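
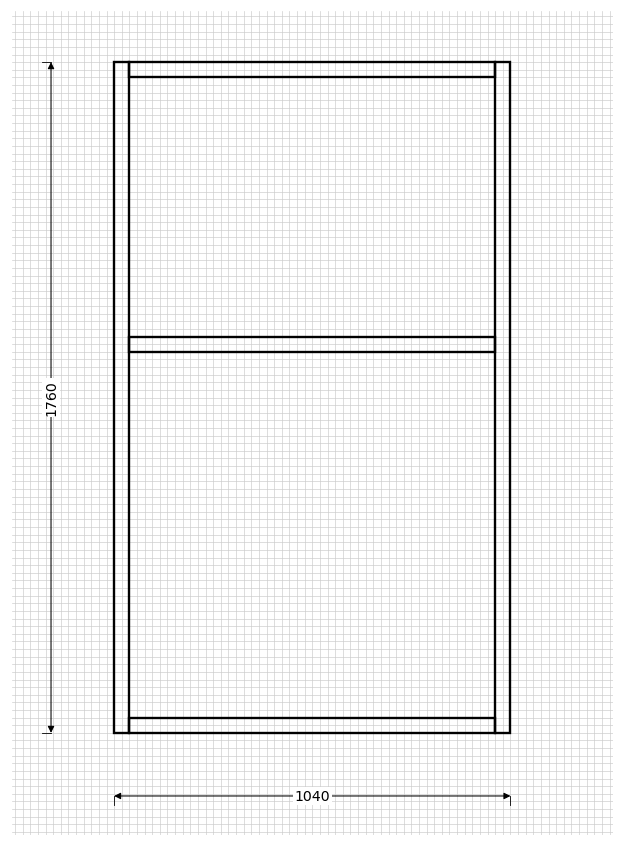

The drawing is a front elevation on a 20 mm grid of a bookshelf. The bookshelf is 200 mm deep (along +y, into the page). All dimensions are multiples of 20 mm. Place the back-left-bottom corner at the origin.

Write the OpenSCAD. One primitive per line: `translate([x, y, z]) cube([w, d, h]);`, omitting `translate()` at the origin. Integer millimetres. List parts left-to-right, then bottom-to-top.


cube([40, 200, 1760]);
translate([40, 0, 0]) cube([960, 200, 40]);
translate([40, 0, 1000]) cube([960, 200, 40]);
translate([40, 0, 1720]) cube([960, 200, 40]);
translate([1000, 0, 0]) cube([40, 200, 1760]);


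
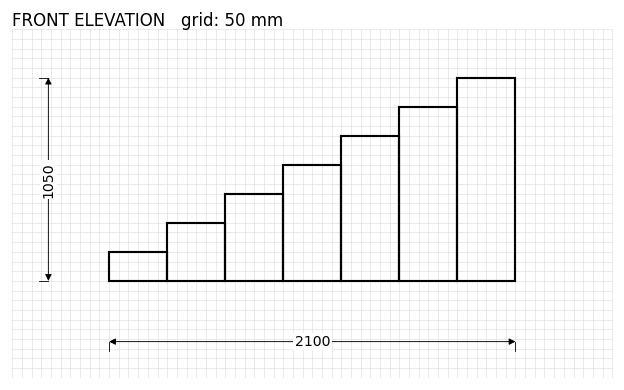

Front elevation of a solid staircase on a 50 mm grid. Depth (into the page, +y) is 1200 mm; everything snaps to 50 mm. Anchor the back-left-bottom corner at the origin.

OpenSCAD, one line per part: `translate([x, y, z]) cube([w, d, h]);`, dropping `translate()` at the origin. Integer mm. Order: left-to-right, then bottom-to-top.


cube([300, 1200, 150]);
translate([300, 0, 0]) cube([300, 1200, 300]);
translate([600, 0, 0]) cube([300, 1200, 450]);
translate([900, 0, 0]) cube([300, 1200, 600]);
translate([1200, 0, 0]) cube([300, 1200, 750]);
translate([1500, 0, 0]) cube([300, 1200, 900]);
translate([1800, 0, 0]) cube([300, 1200, 1050]);


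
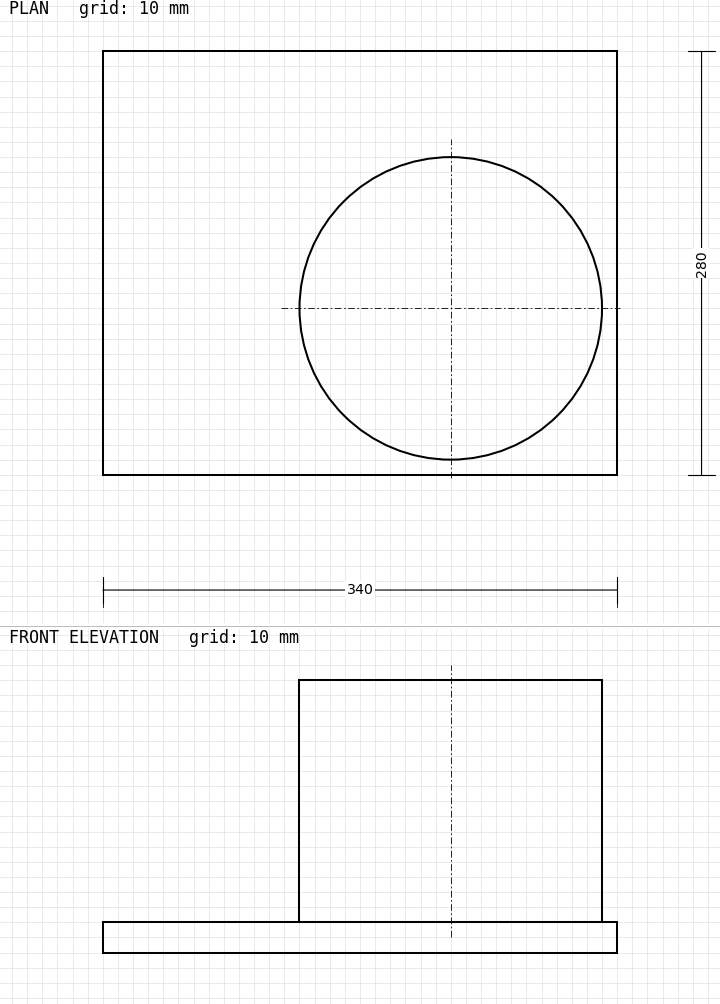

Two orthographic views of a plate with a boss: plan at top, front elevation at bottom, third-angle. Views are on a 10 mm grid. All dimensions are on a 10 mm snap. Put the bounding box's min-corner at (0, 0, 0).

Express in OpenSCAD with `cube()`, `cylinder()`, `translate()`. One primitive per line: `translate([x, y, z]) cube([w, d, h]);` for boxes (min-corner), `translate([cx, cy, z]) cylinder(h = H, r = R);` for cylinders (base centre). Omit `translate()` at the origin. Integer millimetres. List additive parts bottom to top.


cube([340, 280, 20]);
translate([230, 110, 20]) cylinder(h = 160, r = 100);


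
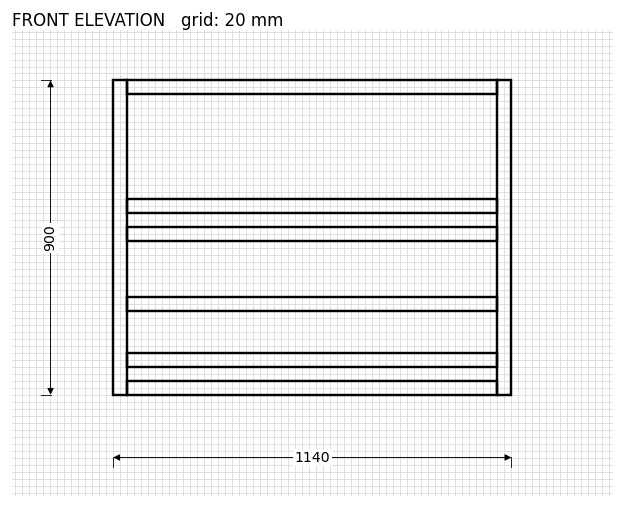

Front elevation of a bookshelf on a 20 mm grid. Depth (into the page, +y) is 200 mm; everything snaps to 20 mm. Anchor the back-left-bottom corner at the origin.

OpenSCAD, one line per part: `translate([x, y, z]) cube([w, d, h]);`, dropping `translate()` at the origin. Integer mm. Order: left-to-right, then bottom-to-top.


cube([40, 200, 900]);
translate([40, 0, 0]) cube([1060, 200, 40]);
translate([40, 0, 80]) cube([1060, 200, 40]);
translate([40, 0, 240]) cube([1060, 200, 40]);
translate([40, 0, 440]) cube([1060, 200, 40]);
translate([40, 0, 520]) cube([1060, 200, 40]);
translate([40, 0, 860]) cube([1060, 200, 40]);
translate([1100, 0, 0]) cube([40, 200, 900]);


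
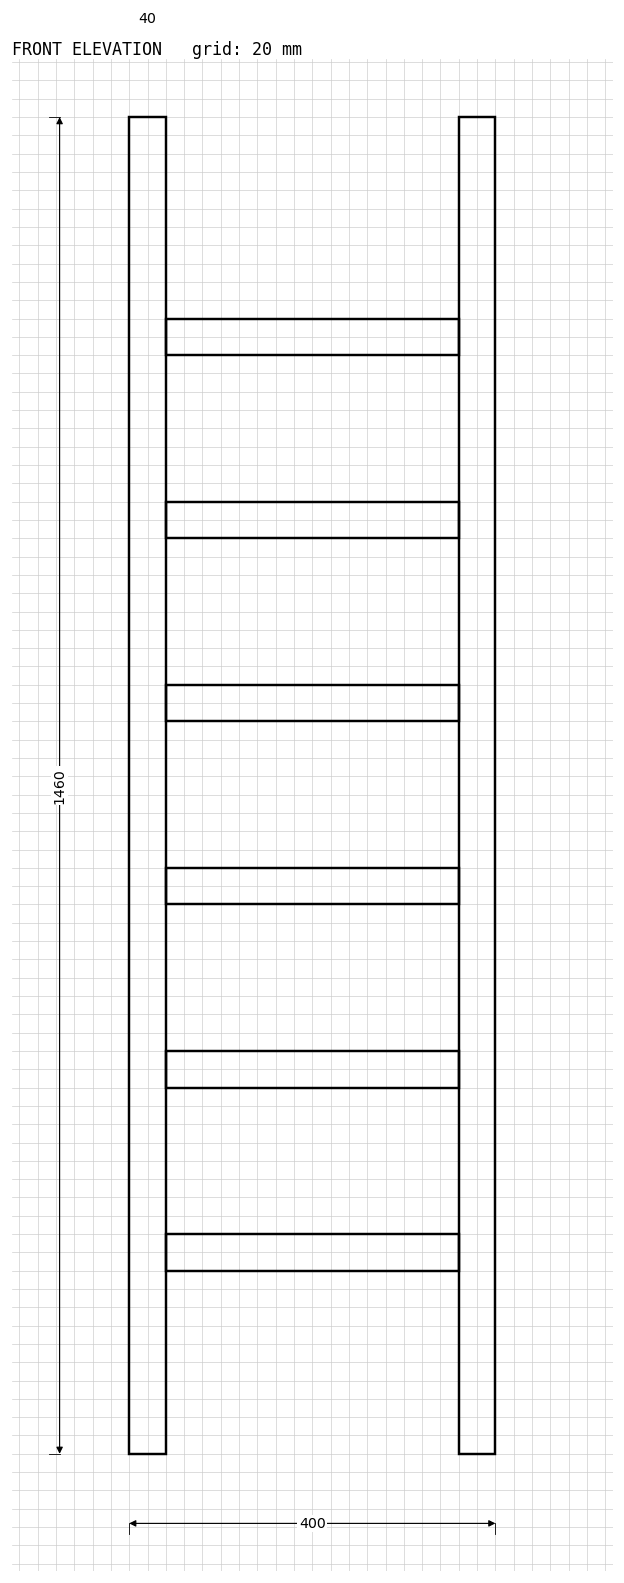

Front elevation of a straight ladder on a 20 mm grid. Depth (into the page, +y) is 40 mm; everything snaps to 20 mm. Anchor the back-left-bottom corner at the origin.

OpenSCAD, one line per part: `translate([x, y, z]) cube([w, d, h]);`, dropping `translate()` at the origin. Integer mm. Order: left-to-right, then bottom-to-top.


cube([40, 40, 1460]);
translate([40, 0, 200]) cube([320, 40, 40]);
translate([40, 0, 400]) cube([320, 40, 40]);
translate([40, 0, 600]) cube([320, 40, 40]);
translate([40, 0, 800]) cube([320, 40, 40]);
translate([40, 0, 1000]) cube([320, 40, 40]);
translate([40, 0, 1200]) cube([320, 40, 40]);
translate([360, 0, 0]) cube([40, 40, 1460]);


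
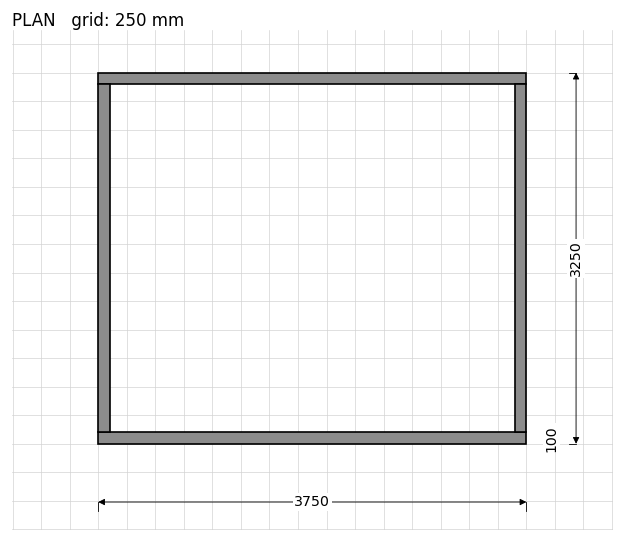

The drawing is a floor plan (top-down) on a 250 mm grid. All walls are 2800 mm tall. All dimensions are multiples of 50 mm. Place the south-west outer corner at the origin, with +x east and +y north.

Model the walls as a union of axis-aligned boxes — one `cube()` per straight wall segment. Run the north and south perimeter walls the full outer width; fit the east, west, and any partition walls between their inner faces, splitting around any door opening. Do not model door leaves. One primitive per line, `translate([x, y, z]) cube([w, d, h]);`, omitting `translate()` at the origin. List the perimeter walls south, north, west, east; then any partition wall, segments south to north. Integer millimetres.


cube([3750, 100, 2800]);
translate([0, 3150, 0]) cube([3750, 100, 2800]);
translate([0, 100, 0]) cube([100, 3050, 2800]);
translate([3650, 100, 0]) cube([100, 3050, 2800]);


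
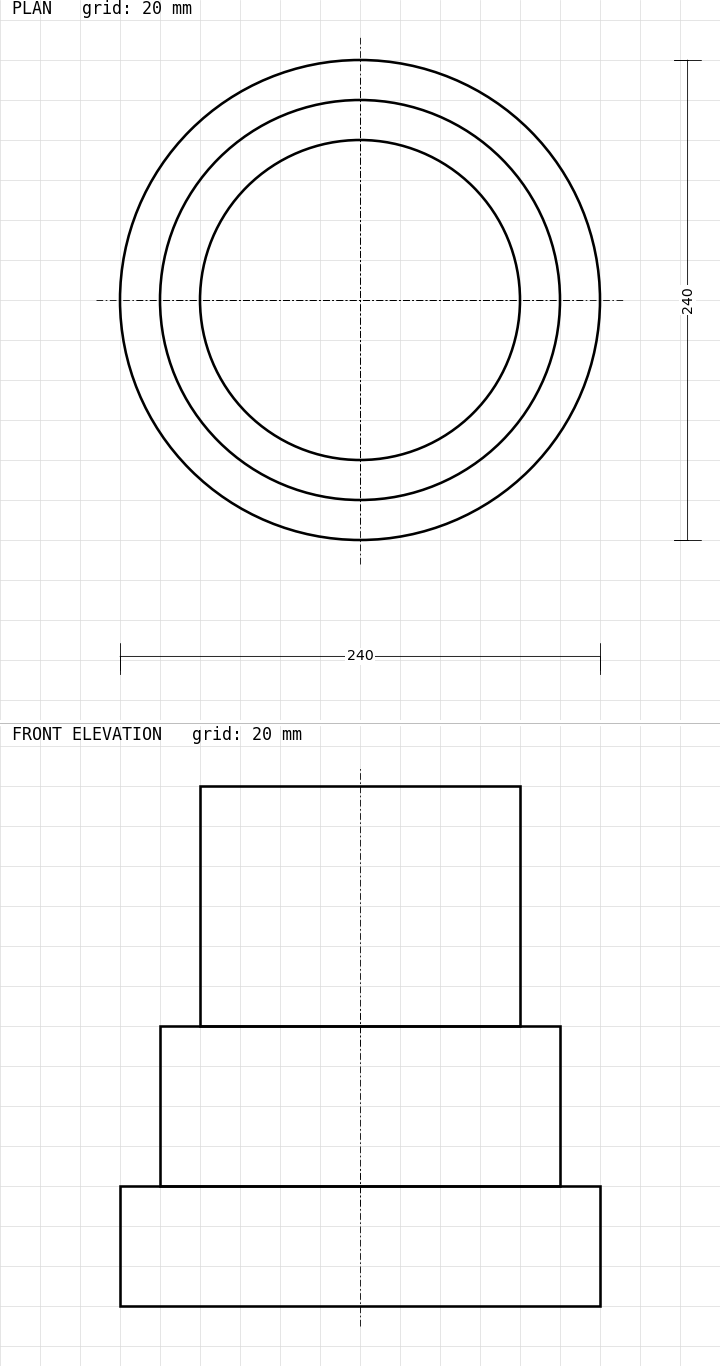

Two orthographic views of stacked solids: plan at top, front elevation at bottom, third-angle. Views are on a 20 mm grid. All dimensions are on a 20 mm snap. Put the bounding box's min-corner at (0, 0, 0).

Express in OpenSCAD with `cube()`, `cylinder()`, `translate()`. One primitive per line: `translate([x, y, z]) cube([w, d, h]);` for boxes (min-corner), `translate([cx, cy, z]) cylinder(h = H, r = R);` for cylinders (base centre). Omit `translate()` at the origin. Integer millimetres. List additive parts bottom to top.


translate([120, 120, 0]) cylinder(h = 60, r = 120);
translate([120, 120, 60]) cylinder(h = 80, r = 100);
translate([120, 120, 140]) cylinder(h = 120, r = 80);


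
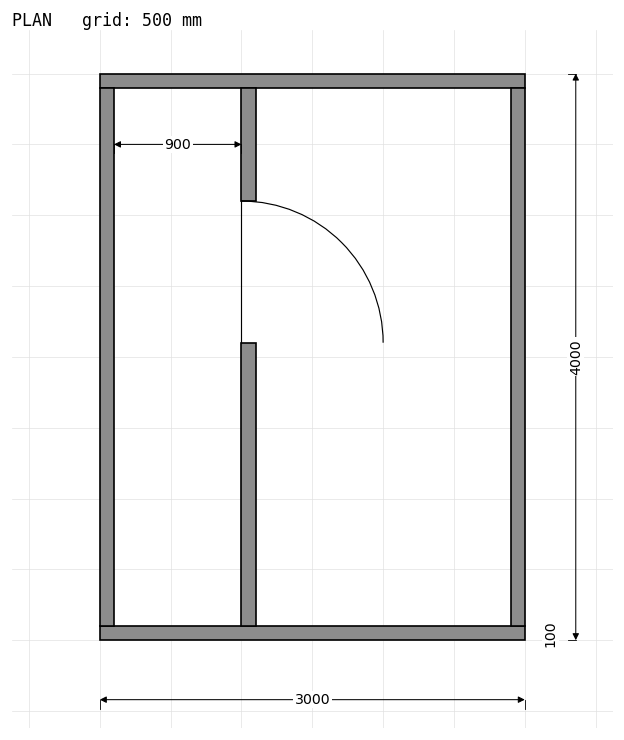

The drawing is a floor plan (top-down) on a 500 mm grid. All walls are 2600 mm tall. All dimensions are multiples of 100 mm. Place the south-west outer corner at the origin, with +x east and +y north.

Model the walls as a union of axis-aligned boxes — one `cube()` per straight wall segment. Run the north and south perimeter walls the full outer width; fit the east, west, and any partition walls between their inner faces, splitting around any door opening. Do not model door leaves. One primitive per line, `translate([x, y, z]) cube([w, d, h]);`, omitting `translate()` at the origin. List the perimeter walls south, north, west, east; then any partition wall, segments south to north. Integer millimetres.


cube([3000, 100, 2600]);
translate([0, 3900, 0]) cube([3000, 100, 2600]);
translate([0, 100, 0]) cube([100, 3800, 2600]);
translate([2900, 100, 0]) cube([100, 3800, 2600]);
translate([1000, 100, 0]) cube([100, 2000, 2600]);
translate([1000, 3100, 0]) cube([100, 800, 2600]);


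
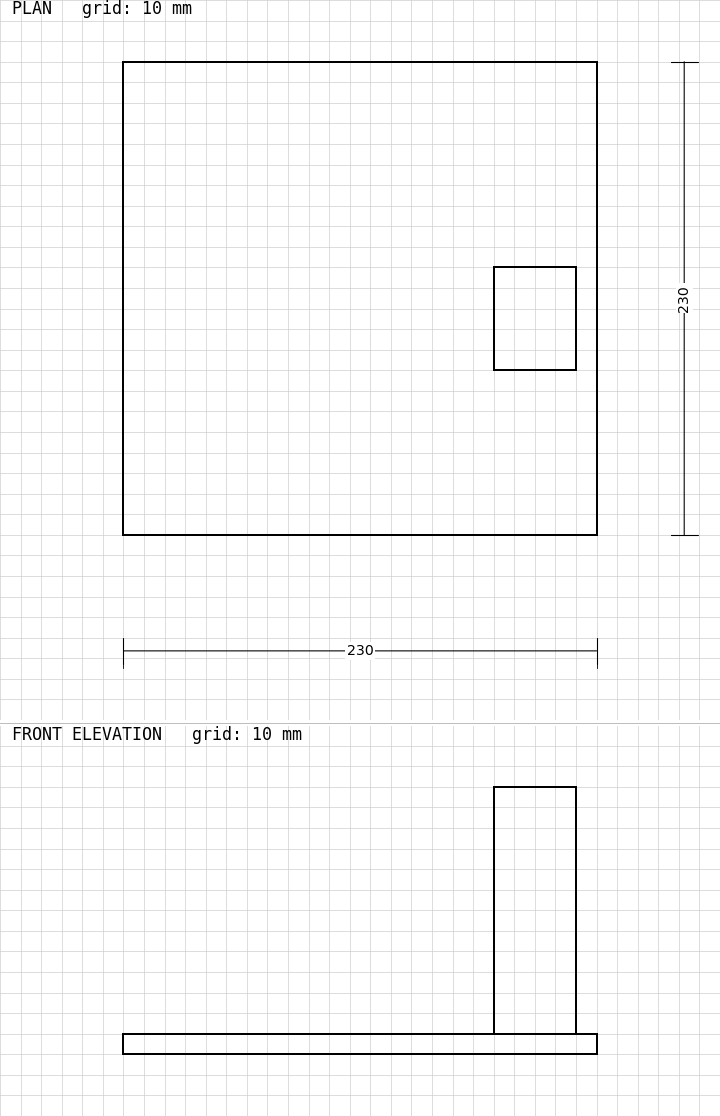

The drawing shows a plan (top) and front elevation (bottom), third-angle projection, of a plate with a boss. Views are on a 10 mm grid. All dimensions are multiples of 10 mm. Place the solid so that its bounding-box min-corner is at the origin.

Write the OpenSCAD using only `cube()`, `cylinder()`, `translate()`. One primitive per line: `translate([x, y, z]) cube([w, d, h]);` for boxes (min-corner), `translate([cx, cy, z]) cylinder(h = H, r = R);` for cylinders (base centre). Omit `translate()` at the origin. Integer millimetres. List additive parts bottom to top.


cube([230, 230, 10]);
translate([180, 80, 10]) cube([40, 50, 120]);


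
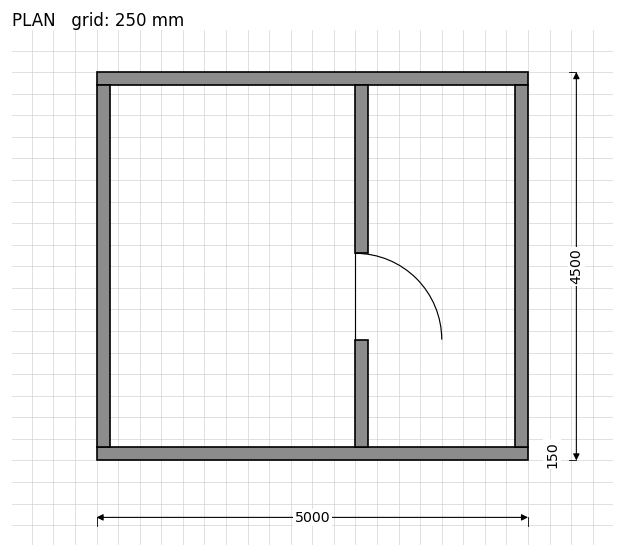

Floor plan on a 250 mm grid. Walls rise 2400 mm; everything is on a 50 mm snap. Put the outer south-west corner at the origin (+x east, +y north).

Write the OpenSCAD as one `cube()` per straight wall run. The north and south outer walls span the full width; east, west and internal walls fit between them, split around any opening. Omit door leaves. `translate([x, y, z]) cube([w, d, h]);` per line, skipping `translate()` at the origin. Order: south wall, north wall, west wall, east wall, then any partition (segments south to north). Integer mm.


cube([5000, 150, 2400]);
translate([0, 4350, 0]) cube([5000, 150, 2400]);
translate([0, 150, 0]) cube([150, 4200, 2400]);
translate([4850, 150, 0]) cube([150, 4200, 2400]);
translate([3000, 150, 0]) cube([150, 1250, 2400]);
translate([3000, 2400, 0]) cube([150, 1950, 2400]);


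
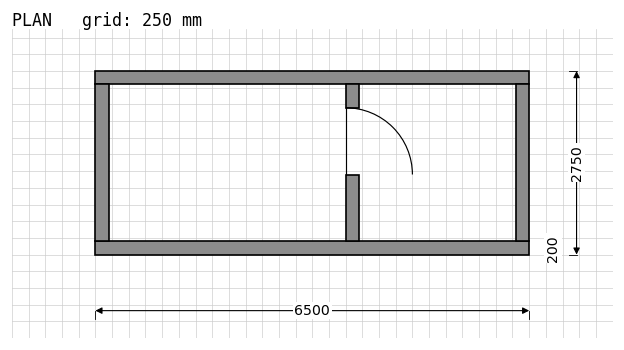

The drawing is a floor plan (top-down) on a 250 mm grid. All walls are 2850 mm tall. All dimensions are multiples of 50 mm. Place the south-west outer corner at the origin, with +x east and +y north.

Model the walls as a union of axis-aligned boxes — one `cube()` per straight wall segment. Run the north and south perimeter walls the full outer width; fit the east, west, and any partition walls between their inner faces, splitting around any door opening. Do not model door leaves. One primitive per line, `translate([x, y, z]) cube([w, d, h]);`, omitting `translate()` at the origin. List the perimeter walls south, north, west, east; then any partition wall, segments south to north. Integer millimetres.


cube([6500, 200, 2850]);
translate([0, 2550, 0]) cube([6500, 200, 2850]);
translate([0, 200, 0]) cube([200, 2350, 2850]);
translate([6300, 200, 0]) cube([200, 2350, 2850]);
translate([3750, 200, 0]) cube([200, 1000, 2850]);
translate([3750, 2200, 0]) cube([200, 350, 2850]);


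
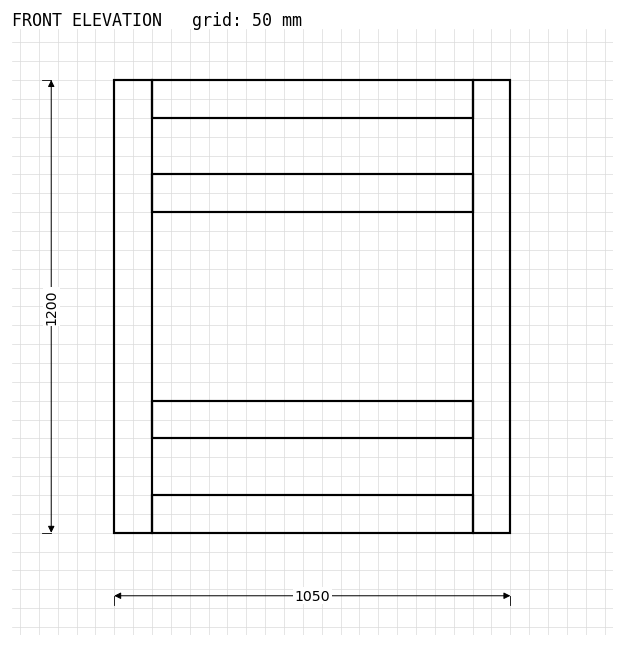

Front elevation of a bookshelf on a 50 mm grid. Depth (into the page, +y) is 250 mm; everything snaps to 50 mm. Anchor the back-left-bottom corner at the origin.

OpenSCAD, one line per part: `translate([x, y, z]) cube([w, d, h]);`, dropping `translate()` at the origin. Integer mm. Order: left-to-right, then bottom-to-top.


cube([100, 250, 1200]);
translate([100, 0, 0]) cube([850, 250, 100]);
translate([100, 0, 250]) cube([850, 250, 100]);
translate([100, 0, 850]) cube([850, 250, 100]);
translate([100, 0, 1100]) cube([850, 250, 100]);
translate([950, 0, 0]) cube([100, 250, 1200]);


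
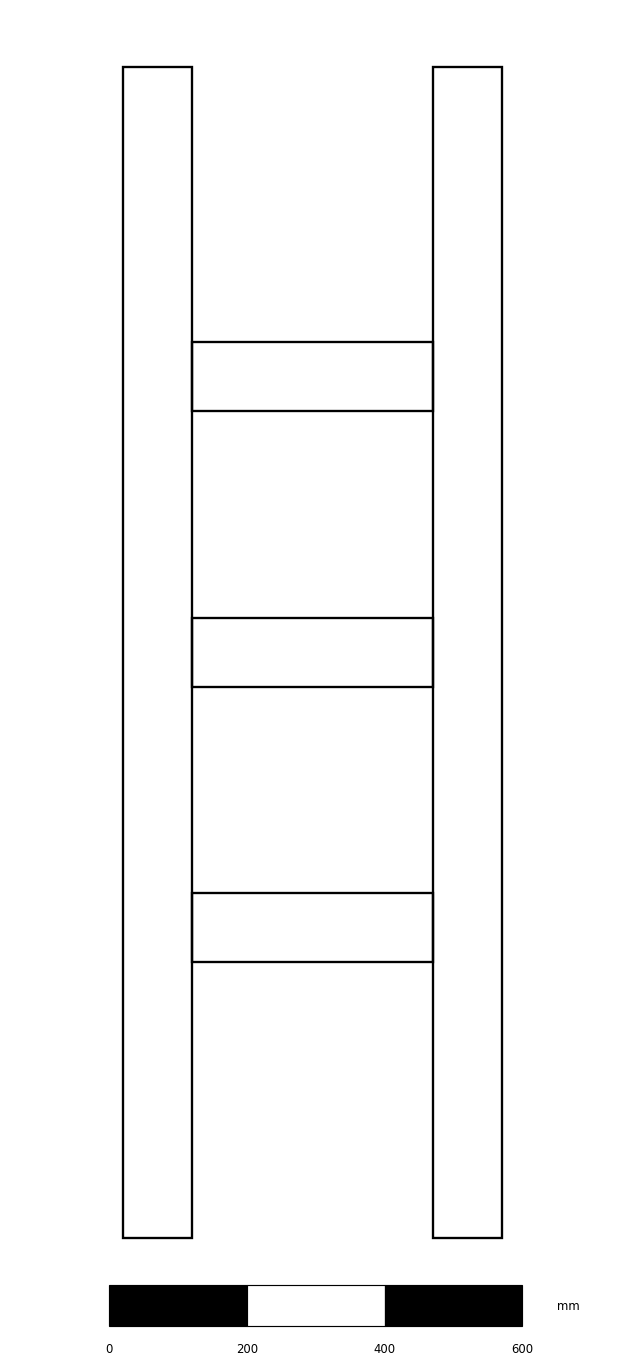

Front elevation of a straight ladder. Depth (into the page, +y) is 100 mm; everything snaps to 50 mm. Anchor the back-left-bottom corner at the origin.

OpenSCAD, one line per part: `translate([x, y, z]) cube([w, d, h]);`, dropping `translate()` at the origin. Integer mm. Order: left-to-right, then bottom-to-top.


cube([100, 100, 1700]);
translate([100, 0, 400]) cube([350, 100, 100]);
translate([100, 0, 800]) cube([350, 100, 100]);
translate([100, 0, 1200]) cube([350, 100, 100]);
translate([450, 0, 0]) cube([100, 100, 1700]);


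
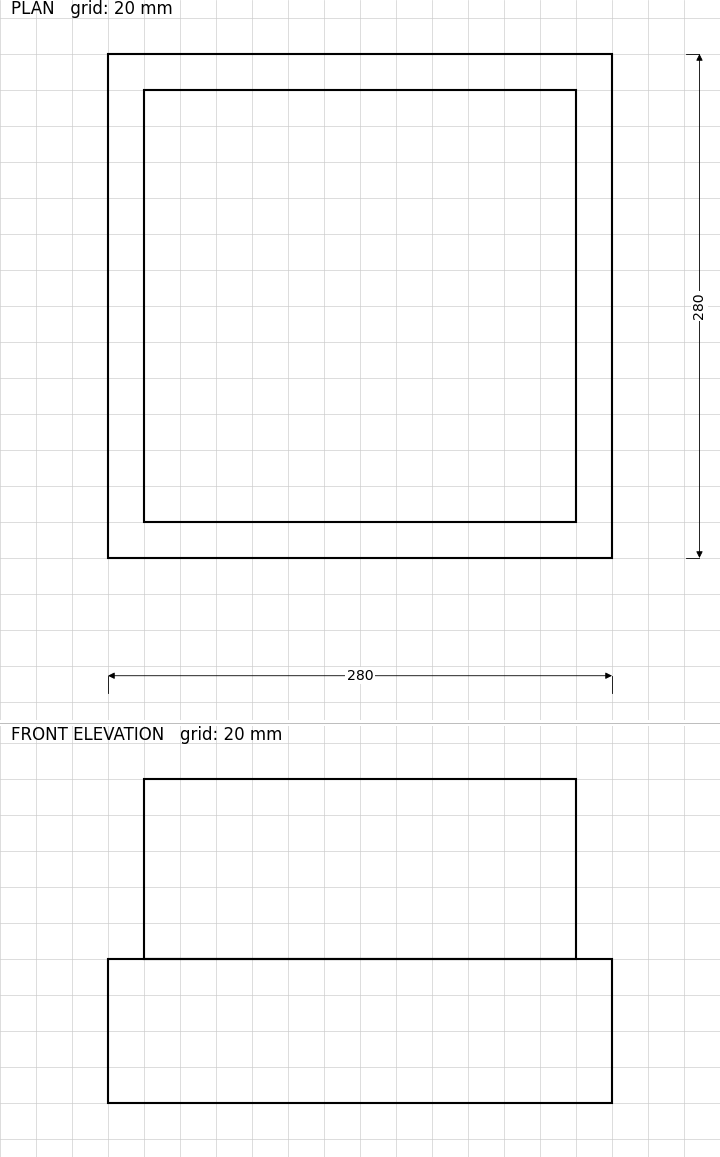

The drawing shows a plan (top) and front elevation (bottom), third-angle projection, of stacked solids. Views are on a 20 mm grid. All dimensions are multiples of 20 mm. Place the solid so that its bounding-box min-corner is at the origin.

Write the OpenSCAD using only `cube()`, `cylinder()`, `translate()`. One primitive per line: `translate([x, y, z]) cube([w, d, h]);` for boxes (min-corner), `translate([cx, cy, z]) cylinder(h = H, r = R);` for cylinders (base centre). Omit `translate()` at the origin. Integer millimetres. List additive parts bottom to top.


cube([280, 280, 80]);
translate([20, 20, 80]) cube([240, 240, 100]);


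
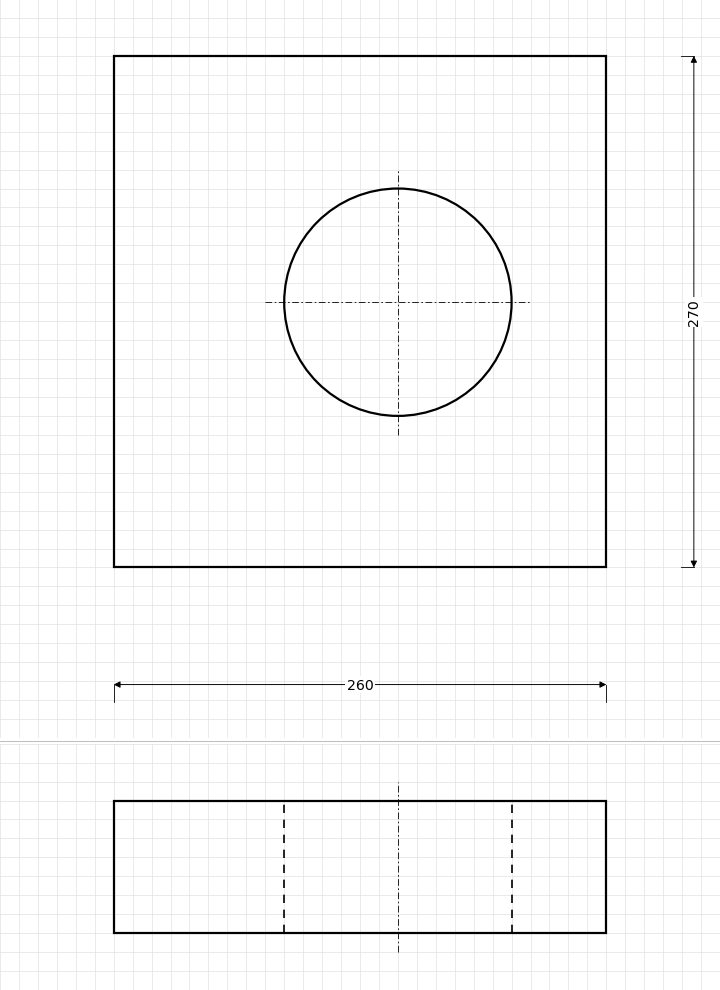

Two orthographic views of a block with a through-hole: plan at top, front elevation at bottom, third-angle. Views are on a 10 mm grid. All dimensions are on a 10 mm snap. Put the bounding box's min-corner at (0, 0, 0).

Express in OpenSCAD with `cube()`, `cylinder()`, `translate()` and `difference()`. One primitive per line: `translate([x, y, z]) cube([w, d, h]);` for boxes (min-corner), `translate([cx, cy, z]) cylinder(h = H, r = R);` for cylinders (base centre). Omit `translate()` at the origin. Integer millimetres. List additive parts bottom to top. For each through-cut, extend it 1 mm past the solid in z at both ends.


difference() {
  cube([260, 270, 70]);
  translate([150, 140, -1]) cylinder(h = 72, r = 60);
}


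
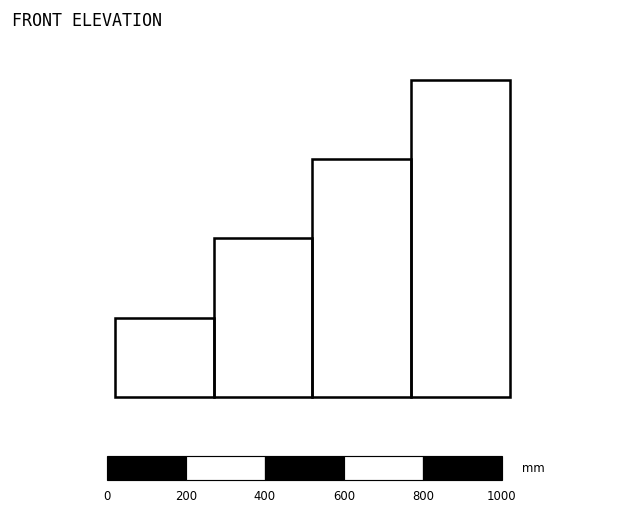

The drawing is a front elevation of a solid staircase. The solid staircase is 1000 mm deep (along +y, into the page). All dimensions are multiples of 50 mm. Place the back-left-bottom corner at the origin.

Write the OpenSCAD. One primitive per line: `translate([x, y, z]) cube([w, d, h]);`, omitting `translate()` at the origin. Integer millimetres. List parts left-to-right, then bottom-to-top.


cube([250, 1000, 200]);
translate([250, 0, 0]) cube([250, 1000, 400]);
translate([500, 0, 0]) cube([250, 1000, 600]);
translate([750, 0, 0]) cube([250, 1000, 800]);


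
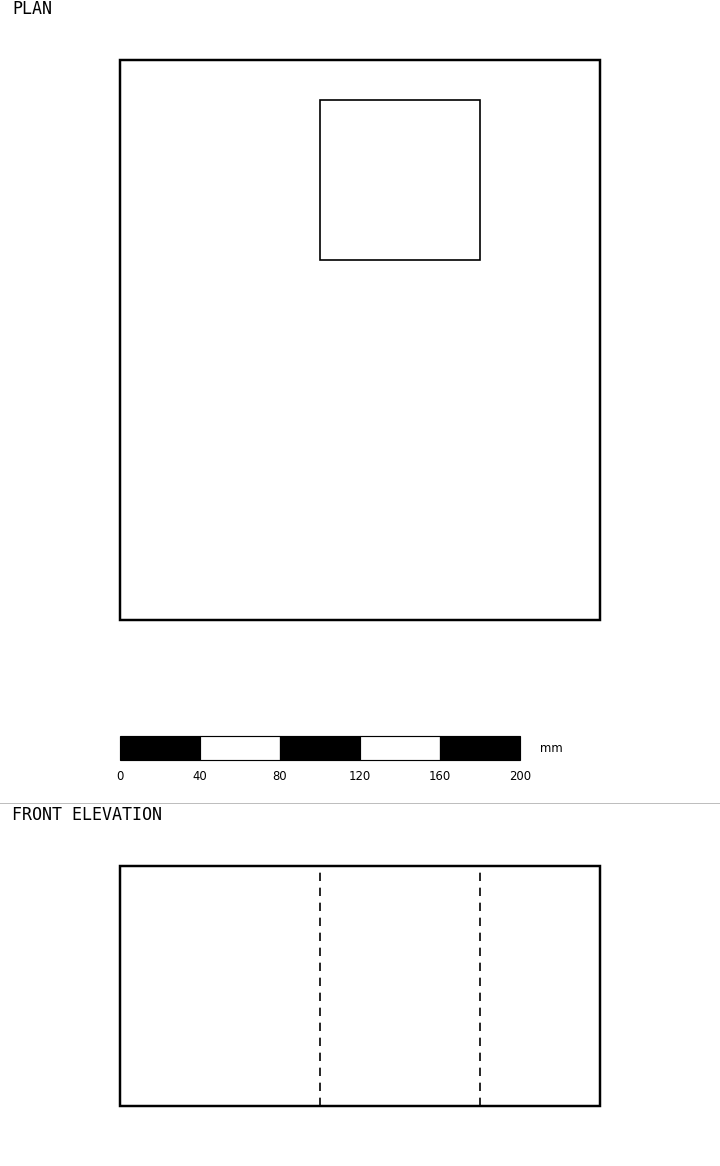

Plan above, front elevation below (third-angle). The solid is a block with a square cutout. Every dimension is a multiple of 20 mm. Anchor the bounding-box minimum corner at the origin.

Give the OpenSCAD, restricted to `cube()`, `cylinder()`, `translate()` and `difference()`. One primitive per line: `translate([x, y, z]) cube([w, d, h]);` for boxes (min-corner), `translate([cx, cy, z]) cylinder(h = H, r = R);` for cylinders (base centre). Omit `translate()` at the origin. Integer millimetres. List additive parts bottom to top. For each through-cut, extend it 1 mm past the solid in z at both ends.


difference() {
  cube([240, 280, 120]);
  translate([100, 180, -1]) cube([80, 80, 122]);
}


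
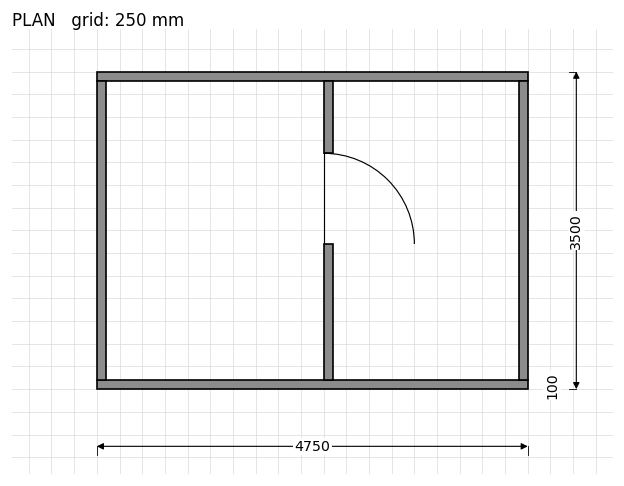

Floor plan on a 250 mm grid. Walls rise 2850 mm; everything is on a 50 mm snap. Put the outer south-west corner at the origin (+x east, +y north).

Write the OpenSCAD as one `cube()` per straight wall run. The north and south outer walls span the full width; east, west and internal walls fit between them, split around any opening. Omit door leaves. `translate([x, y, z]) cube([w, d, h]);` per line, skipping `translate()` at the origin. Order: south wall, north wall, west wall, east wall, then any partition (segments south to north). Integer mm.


cube([4750, 100, 2850]);
translate([0, 3400, 0]) cube([4750, 100, 2850]);
translate([0, 100, 0]) cube([100, 3300, 2850]);
translate([4650, 100, 0]) cube([100, 3300, 2850]);
translate([2500, 100, 0]) cube([100, 1500, 2850]);
translate([2500, 2600, 0]) cube([100, 800, 2850]);


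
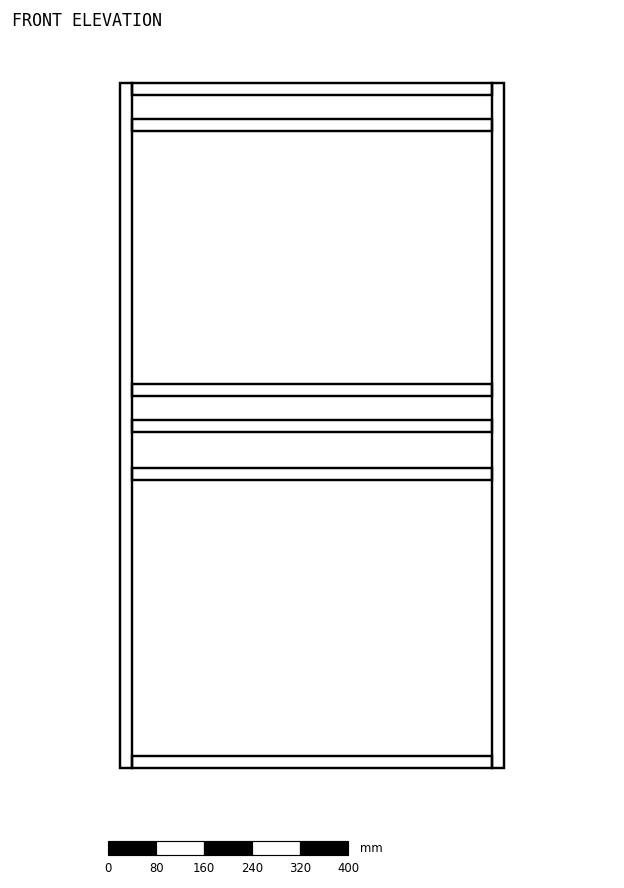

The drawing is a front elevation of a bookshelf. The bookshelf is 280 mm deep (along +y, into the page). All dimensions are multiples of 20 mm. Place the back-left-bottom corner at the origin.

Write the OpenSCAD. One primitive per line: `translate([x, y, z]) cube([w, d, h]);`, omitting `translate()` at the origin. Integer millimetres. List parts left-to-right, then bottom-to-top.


cube([20, 280, 1140]);
translate([20, 0, 0]) cube([600, 280, 20]);
translate([20, 0, 480]) cube([600, 280, 20]);
translate([20, 0, 560]) cube([600, 280, 20]);
translate([20, 0, 620]) cube([600, 280, 20]);
translate([20, 0, 1060]) cube([600, 280, 20]);
translate([20, 0, 1120]) cube([600, 280, 20]);
translate([620, 0, 0]) cube([20, 280, 1140]);


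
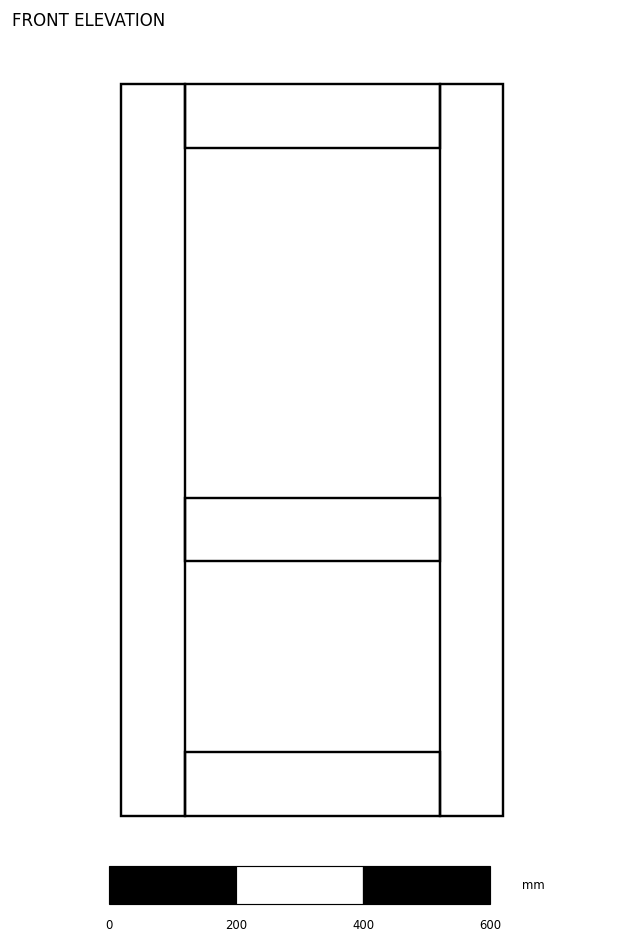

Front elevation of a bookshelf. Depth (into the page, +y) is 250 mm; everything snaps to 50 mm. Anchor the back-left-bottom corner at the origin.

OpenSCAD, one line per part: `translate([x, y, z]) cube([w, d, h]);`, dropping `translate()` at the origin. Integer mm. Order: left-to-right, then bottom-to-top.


cube([100, 250, 1150]);
translate([100, 0, 0]) cube([400, 250, 100]);
translate([100, 0, 400]) cube([400, 250, 100]);
translate([100, 0, 1050]) cube([400, 250, 100]);
translate([500, 0, 0]) cube([100, 250, 1150]);


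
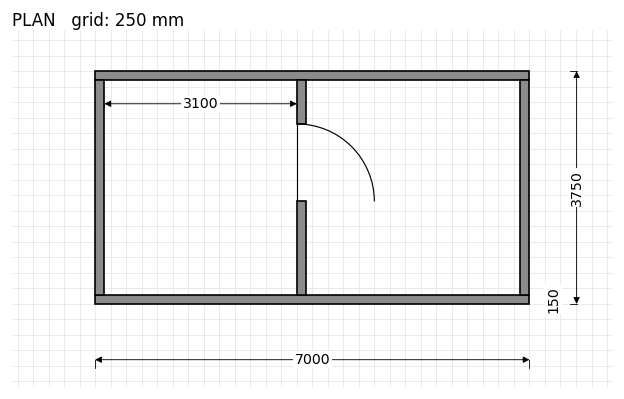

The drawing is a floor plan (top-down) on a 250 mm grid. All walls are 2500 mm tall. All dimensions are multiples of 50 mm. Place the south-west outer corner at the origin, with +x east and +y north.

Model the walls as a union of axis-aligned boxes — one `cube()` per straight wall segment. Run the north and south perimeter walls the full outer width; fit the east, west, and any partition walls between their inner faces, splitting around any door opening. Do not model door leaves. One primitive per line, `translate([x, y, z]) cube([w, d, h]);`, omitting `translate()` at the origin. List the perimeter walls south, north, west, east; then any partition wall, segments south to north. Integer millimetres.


cube([7000, 150, 2500]);
translate([0, 3600, 0]) cube([7000, 150, 2500]);
translate([0, 150, 0]) cube([150, 3450, 2500]);
translate([6850, 150, 0]) cube([150, 3450, 2500]);
translate([3250, 150, 0]) cube([150, 1500, 2500]);
translate([3250, 2900, 0]) cube([150, 700, 2500]);


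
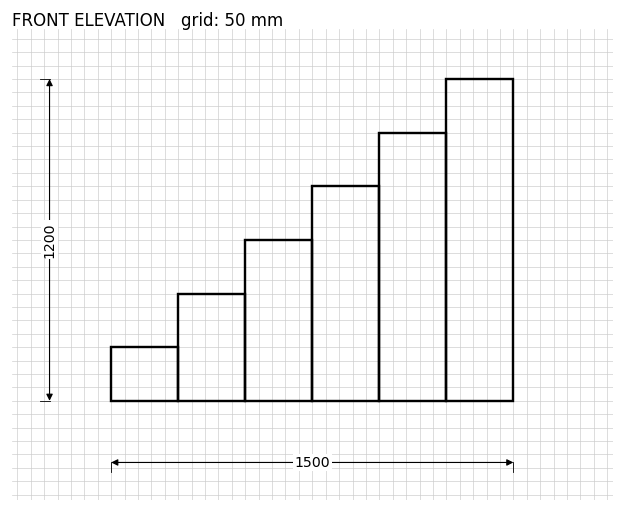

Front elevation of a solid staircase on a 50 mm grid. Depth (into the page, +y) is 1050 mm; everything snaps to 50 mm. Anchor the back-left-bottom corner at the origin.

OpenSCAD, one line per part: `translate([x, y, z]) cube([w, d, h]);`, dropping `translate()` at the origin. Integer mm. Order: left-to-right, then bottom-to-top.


cube([250, 1050, 200]);
translate([250, 0, 0]) cube([250, 1050, 400]);
translate([500, 0, 0]) cube([250, 1050, 600]);
translate([750, 0, 0]) cube([250, 1050, 800]);
translate([1000, 0, 0]) cube([250, 1050, 1000]);
translate([1250, 0, 0]) cube([250, 1050, 1200]);


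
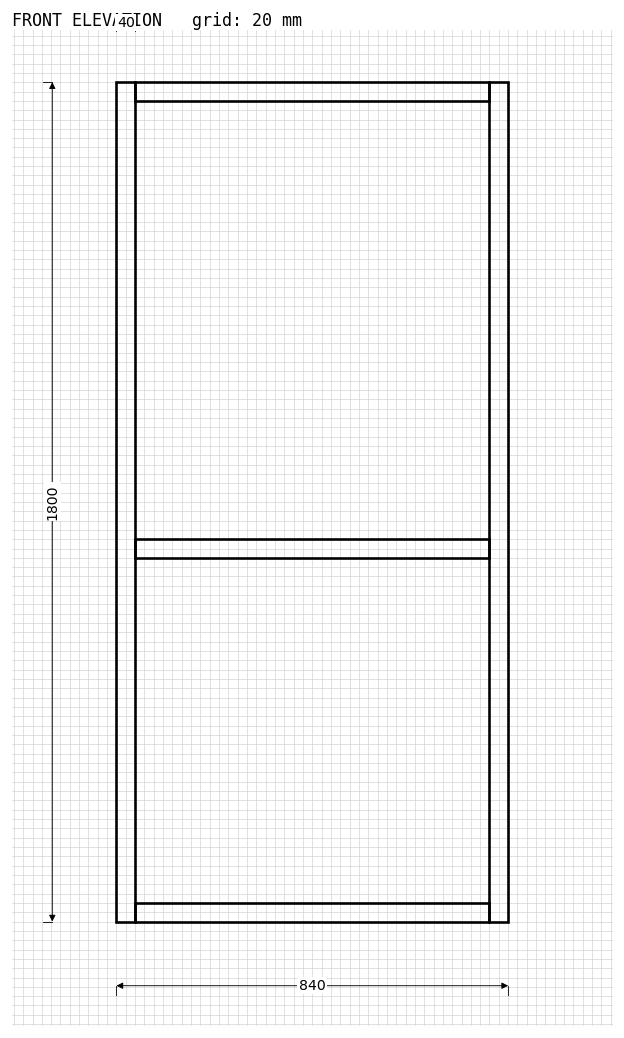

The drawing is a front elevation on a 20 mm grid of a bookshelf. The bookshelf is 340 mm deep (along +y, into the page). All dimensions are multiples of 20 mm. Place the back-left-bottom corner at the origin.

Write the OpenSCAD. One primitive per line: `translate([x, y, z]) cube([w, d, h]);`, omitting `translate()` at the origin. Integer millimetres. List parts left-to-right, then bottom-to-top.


cube([40, 340, 1800]);
translate([40, 0, 0]) cube([760, 340, 40]);
translate([40, 0, 780]) cube([760, 340, 40]);
translate([40, 0, 1760]) cube([760, 340, 40]);
translate([800, 0, 0]) cube([40, 340, 1800]);


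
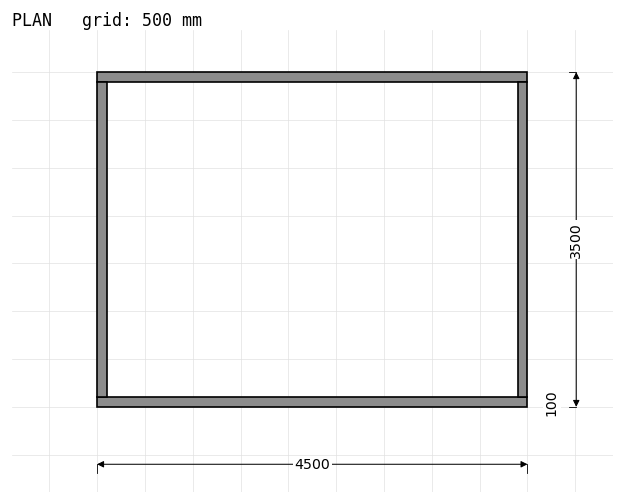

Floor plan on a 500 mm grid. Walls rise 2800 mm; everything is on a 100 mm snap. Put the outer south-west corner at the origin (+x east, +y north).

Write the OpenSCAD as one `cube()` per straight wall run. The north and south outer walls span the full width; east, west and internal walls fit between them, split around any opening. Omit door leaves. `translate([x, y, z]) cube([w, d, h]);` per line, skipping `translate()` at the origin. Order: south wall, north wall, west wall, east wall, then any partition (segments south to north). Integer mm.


cube([4500, 100, 2800]);
translate([0, 3400, 0]) cube([4500, 100, 2800]);
translate([0, 100, 0]) cube([100, 3300, 2800]);
translate([4400, 100, 0]) cube([100, 3300, 2800]);


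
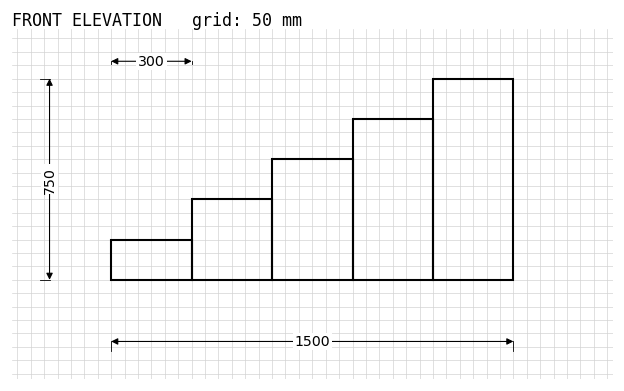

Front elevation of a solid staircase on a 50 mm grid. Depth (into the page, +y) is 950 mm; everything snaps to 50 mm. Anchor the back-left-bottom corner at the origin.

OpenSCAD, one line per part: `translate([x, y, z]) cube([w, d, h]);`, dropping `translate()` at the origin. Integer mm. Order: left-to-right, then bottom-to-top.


cube([300, 950, 150]);
translate([300, 0, 0]) cube([300, 950, 300]);
translate([600, 0, 0]) cube([300, 950, 450]);
translate([900, 0, 0]) cube([300, 950, 600]);
translate([1200, 0, 0]) cube([300, 950, 750]);


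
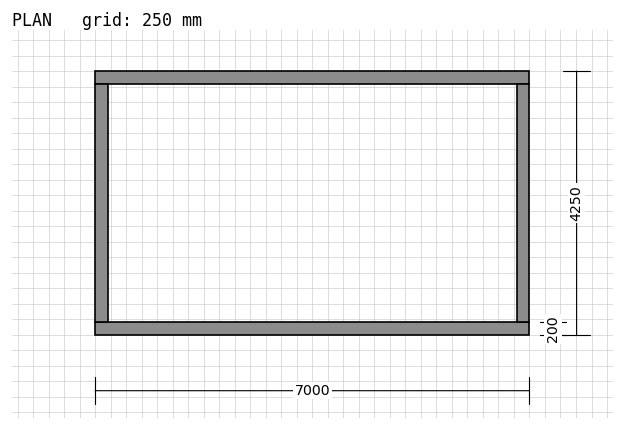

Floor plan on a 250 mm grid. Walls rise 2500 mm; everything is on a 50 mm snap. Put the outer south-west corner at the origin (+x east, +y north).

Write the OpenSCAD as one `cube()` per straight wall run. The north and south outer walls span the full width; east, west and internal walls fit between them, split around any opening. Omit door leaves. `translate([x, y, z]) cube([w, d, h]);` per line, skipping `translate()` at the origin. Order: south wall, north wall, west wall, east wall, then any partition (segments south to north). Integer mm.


cube([7000, 200, 2500]);
translate([0, 4050, 0]) cube([7000, 200, 2500]);
translate([0, 200, 0]) cube([200, 3850, 2500]);
translate([6800, 200, 0]) cube([200, 3850, 2500]);


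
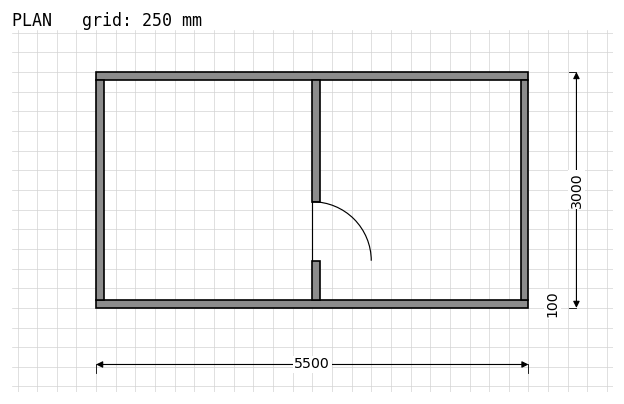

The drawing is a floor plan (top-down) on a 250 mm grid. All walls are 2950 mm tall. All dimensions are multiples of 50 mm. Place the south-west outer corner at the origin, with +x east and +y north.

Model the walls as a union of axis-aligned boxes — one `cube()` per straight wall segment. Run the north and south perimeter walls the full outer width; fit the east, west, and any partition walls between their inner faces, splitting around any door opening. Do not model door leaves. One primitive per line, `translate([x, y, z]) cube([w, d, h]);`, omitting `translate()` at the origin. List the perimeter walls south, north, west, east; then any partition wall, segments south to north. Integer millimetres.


cube([5500, 100, 2950]);
translate([0, 2900, 0]) cube([5500, 100, 2950]);
translate([0, 100, 0]) cube([100, 2800, 2950]);
translate([5400, 100, 0]) cube([100, 2800, 2950]);
translate([2750, 100, 0]) cube([100, 500, 2950]);
translate([2750, 1350, 0]) cube([100, 1550, 2950]);


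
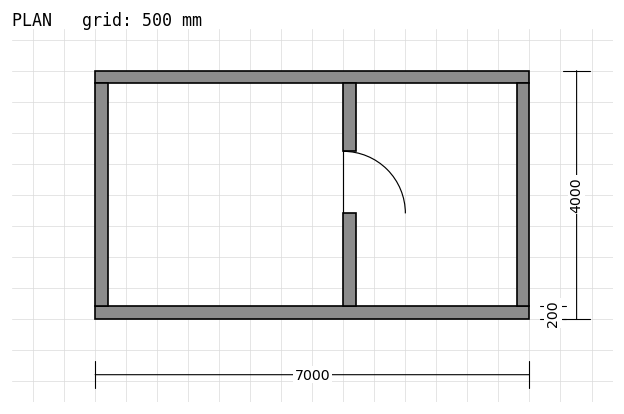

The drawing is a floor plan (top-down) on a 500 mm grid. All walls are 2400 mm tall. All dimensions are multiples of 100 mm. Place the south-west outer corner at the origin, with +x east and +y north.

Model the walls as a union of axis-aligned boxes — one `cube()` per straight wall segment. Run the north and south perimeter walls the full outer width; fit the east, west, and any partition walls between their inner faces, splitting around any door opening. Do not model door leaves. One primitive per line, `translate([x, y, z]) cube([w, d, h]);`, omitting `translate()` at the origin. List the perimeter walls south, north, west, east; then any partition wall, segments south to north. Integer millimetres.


cube([7000, 200, 2400]);
translate([0, 3800, 0]) cube([7000, 200, 2400]);
translate([0, 200, 0]) cube([200, 3600, 2400]);
translate([6800, 200, 0]) cube([200, 3600, 2400]);
translate([4000, 200, 0]) cube([200, 1500, 2400]);
translate([4000, 2700, 0]) cube([200, 1100, 2400]);


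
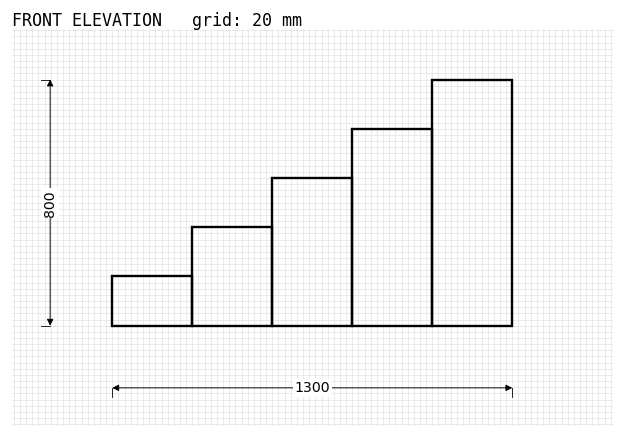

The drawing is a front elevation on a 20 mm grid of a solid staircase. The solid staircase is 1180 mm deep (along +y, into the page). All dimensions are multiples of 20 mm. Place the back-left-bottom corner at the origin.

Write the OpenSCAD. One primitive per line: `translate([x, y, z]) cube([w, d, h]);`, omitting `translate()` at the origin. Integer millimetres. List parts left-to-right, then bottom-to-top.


cube([260, 1180, 160]);
translate([260, 0, 0]) cube([260, 1180, 320]);
translate([520, 0, 0]) cube([260, 1180, 480]);
translate([780, 0, 0]) cube([260, 1180, 640]);
translate([1040, 0, 0]) cube([260, 1180, 800]);


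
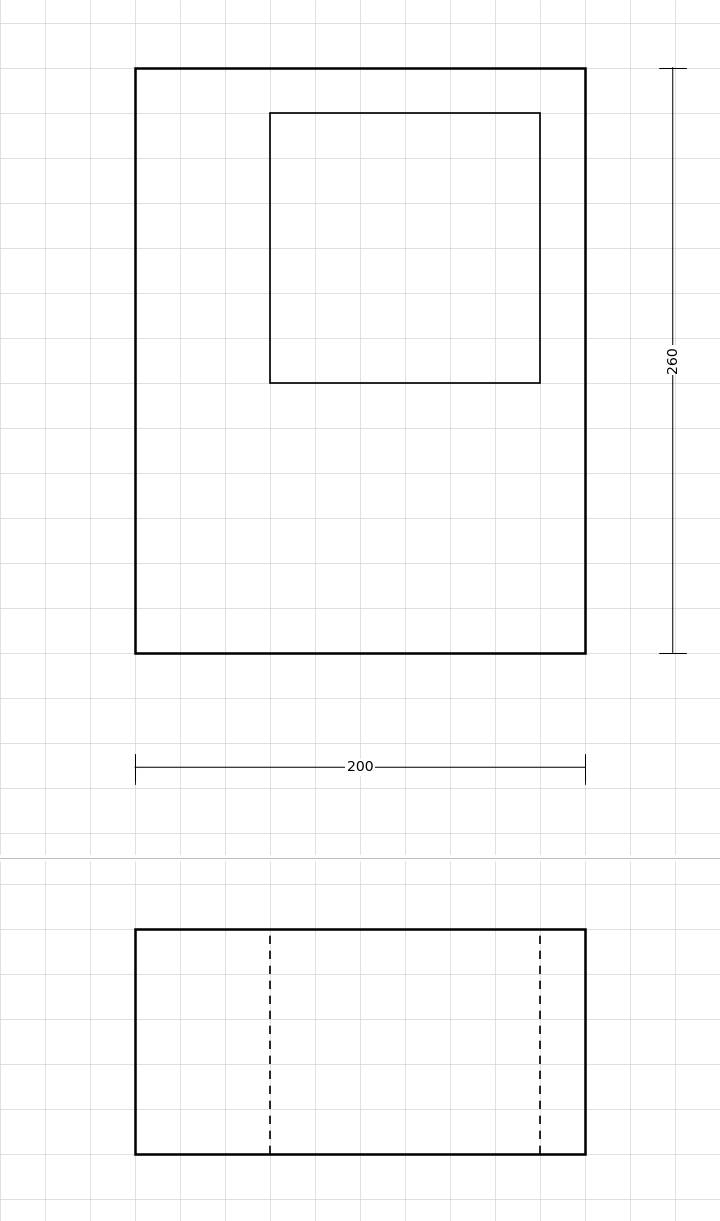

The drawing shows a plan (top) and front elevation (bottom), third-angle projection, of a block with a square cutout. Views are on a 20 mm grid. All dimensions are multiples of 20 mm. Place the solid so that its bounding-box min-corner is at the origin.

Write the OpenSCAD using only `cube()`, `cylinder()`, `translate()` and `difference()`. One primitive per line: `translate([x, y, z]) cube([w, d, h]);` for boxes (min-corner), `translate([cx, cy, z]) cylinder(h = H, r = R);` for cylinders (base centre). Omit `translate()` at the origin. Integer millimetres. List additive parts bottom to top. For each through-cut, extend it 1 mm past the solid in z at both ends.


difference() {
  cube([200, 260, 100]);
  translate([60, 120, -1]) cube([120, 120, 102]);
}


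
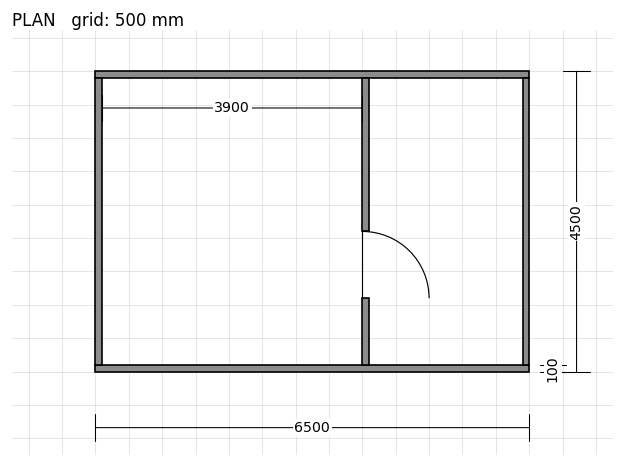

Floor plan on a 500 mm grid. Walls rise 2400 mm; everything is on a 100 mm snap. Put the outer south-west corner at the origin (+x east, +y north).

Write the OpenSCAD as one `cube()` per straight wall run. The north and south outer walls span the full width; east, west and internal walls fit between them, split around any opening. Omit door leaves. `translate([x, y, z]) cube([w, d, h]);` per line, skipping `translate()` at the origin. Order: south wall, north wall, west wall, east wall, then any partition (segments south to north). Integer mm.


cube([6500, 100, 2400]);
translate([0, 4400, 0]) cube([6500, 100, 2400]);
translate([0, 100, 0]) cube([100, 4300, 2400]);
translate([6400, 100, 0]) cube([100, 4300, 2400]);
translate([4000, 100, 0]) cube([100, 1000, 2400]);
translate([4000, 2100, 0]) cube([100, 2300, 2400]);


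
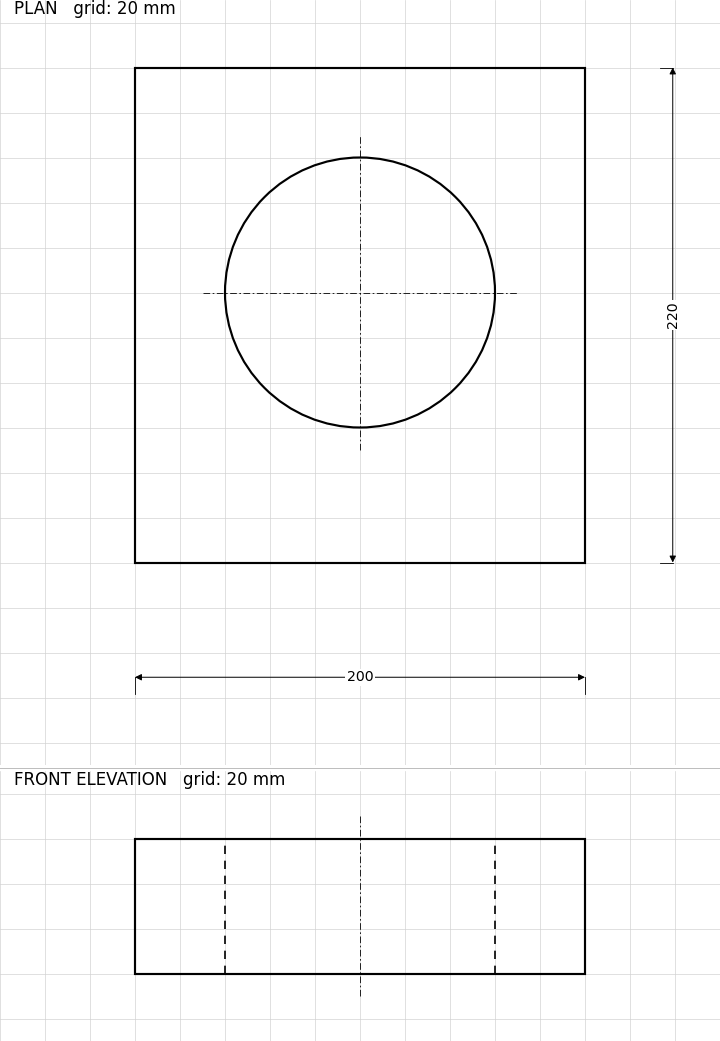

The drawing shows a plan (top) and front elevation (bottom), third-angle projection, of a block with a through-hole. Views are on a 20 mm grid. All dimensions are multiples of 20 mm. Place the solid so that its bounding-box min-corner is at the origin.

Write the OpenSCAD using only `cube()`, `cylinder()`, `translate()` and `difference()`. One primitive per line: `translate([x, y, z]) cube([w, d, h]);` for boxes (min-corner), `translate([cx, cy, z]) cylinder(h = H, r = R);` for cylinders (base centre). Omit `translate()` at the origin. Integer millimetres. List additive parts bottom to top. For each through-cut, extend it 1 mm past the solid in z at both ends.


difference() {
  cube([200, 220, 60]);
  translate([100, 120, -1]) cylinder(h = 62, r = 60);
}


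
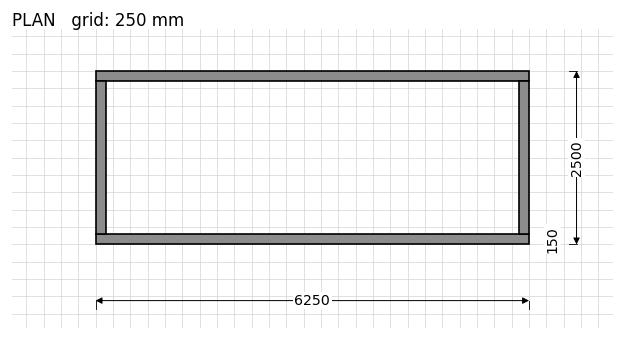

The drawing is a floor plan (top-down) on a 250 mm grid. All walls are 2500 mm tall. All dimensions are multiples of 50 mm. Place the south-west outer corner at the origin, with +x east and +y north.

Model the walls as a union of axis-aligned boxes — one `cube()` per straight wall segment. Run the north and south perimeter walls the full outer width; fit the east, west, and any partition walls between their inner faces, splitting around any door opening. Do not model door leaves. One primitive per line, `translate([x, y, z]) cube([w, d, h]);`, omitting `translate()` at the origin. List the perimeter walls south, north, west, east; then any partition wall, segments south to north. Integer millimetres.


cube([6250, 150, 2500]);
translate([0, 2350, 0]) cube([6250, 150, 2500]);
translate([0, 150, 0]) cube([150, 2200, 2500]);
translate([6100, 150, 0]) cube([150, 2200, 2500]);


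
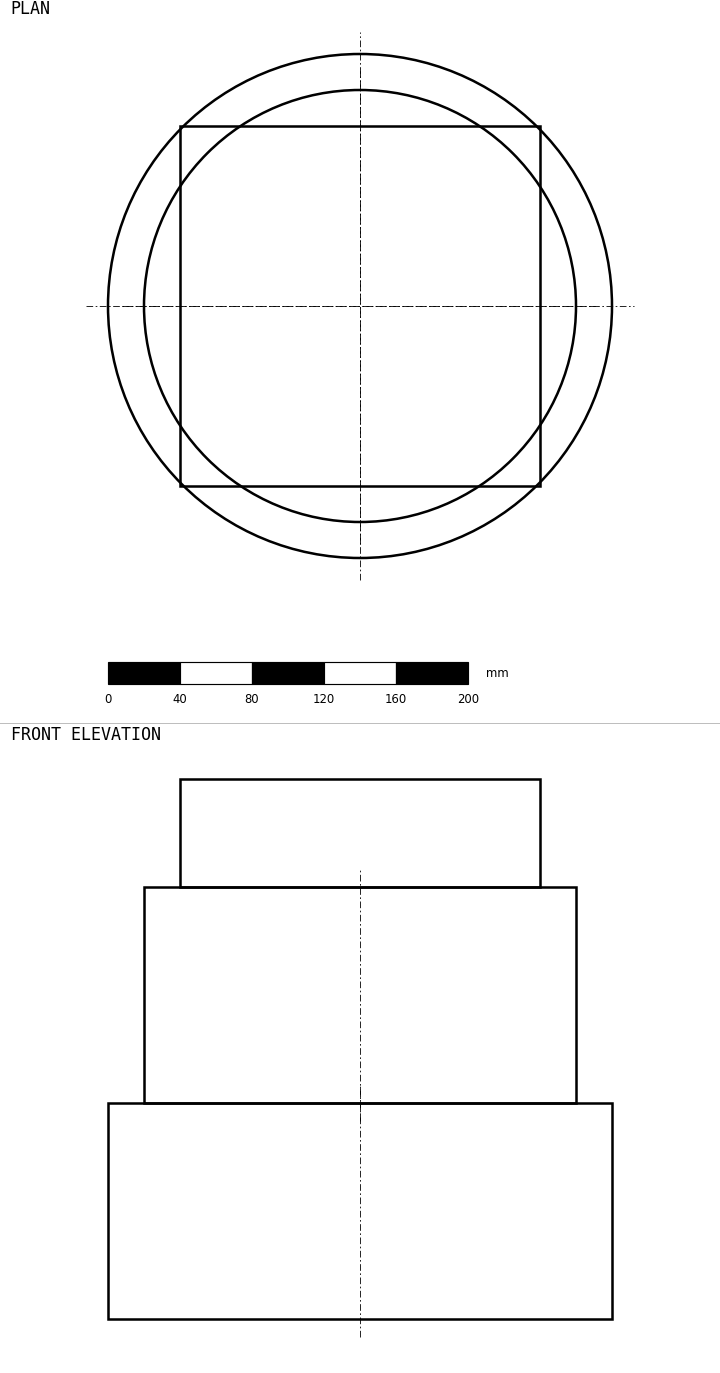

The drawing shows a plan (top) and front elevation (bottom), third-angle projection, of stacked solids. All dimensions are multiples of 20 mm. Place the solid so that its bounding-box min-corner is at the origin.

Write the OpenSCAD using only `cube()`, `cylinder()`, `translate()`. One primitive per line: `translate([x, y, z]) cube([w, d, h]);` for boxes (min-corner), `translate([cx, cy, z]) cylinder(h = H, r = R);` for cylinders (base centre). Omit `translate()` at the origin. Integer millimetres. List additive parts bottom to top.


translate([140, 140, 0]) cylinder(h = 120, r = 140);
translate([140, 140, 120]) cylinder(h = 120, r = 120);
translate([40, 40, 240]) cube([200, 200, 60]);


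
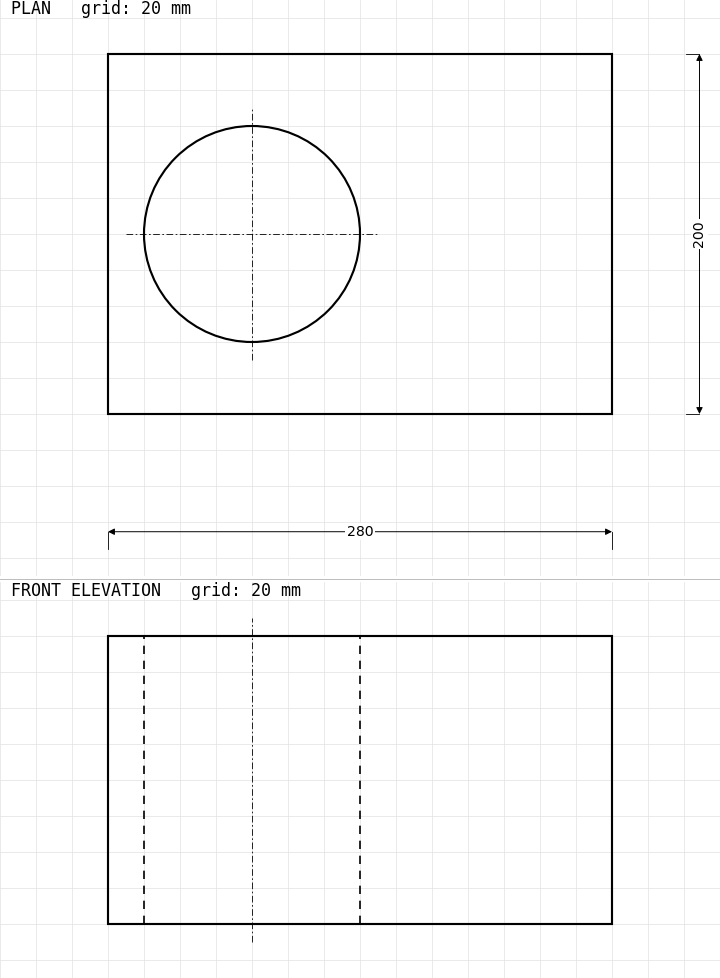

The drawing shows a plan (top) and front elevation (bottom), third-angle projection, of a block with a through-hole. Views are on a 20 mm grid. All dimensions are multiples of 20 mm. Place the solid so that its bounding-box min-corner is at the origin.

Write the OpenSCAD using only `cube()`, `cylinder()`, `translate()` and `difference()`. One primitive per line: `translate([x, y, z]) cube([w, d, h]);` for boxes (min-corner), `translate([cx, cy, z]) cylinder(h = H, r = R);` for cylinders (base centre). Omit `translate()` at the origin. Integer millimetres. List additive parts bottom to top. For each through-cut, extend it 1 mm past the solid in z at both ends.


difference() {
  cube([280, 200, 160]);
  translate([80, 100, -1]) cylinder(h = 162, r = 60);
}


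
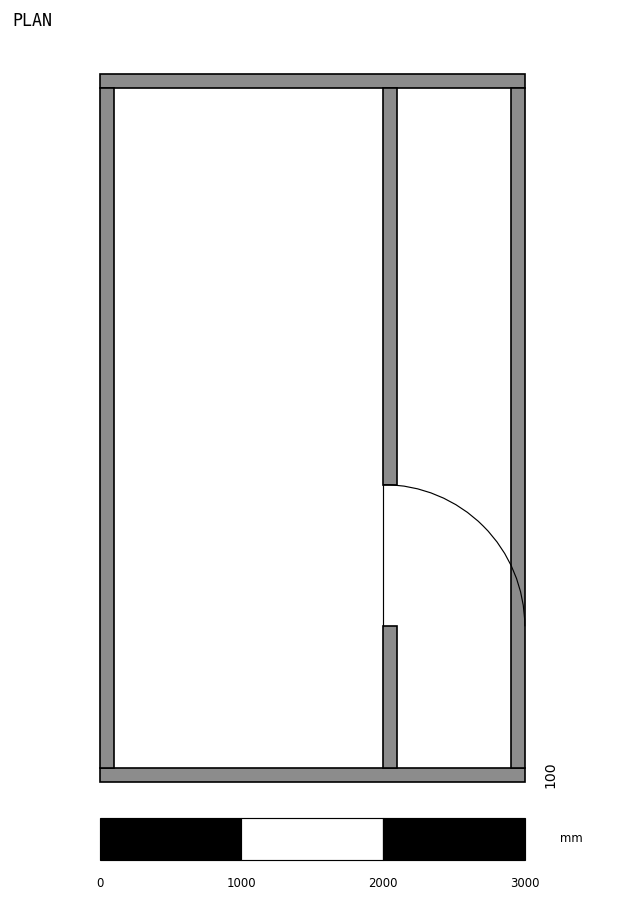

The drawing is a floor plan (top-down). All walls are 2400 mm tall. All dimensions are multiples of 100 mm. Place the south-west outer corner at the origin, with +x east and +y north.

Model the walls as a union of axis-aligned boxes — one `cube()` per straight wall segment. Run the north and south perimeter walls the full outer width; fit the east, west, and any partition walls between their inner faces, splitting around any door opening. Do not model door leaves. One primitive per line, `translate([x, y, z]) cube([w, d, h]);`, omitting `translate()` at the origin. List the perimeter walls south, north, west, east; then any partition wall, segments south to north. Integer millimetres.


cube([3000, 100, 2400]);
translate([0, 4900, 0]) cube([3000, 100, 2400]);
translate([0, 100, 0]) cube([100, 4800, 2400]);
translate([2900, 100, 0]) cube([100, 4800, 2400]);
translate([2000, 100, 0]) cube([100, 1000, 2400]);
translate([2000, 2100, 0]) cube([100, 2800, 2400]);


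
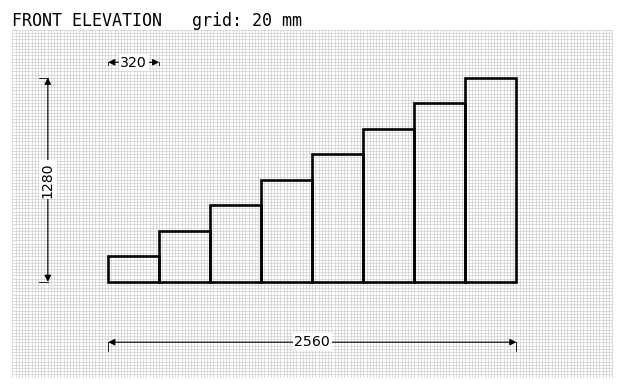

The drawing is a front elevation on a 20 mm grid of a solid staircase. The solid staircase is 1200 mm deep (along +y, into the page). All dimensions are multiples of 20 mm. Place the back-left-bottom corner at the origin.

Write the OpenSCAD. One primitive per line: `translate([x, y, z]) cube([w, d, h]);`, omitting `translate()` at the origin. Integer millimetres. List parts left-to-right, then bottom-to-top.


cube([320, 1200, 160]);
translate([320, 0, 0]) cube([320, 1200, 320]);
translate([640, 0, 0]) cube([320, 1200, 480]);
translate([960, 0, 0]) cube([320, 1200, 640]);
translate([1280, 0, 0]) cube([320, 1200, 800]);
translate([1600, 0, 0]) cube([320, 1200, 960]);
translate([1920, 0, 0]) cube([320, 1200, 1120]);
translate([2240, 0, 0]) cube([320, 1200, 1280]);


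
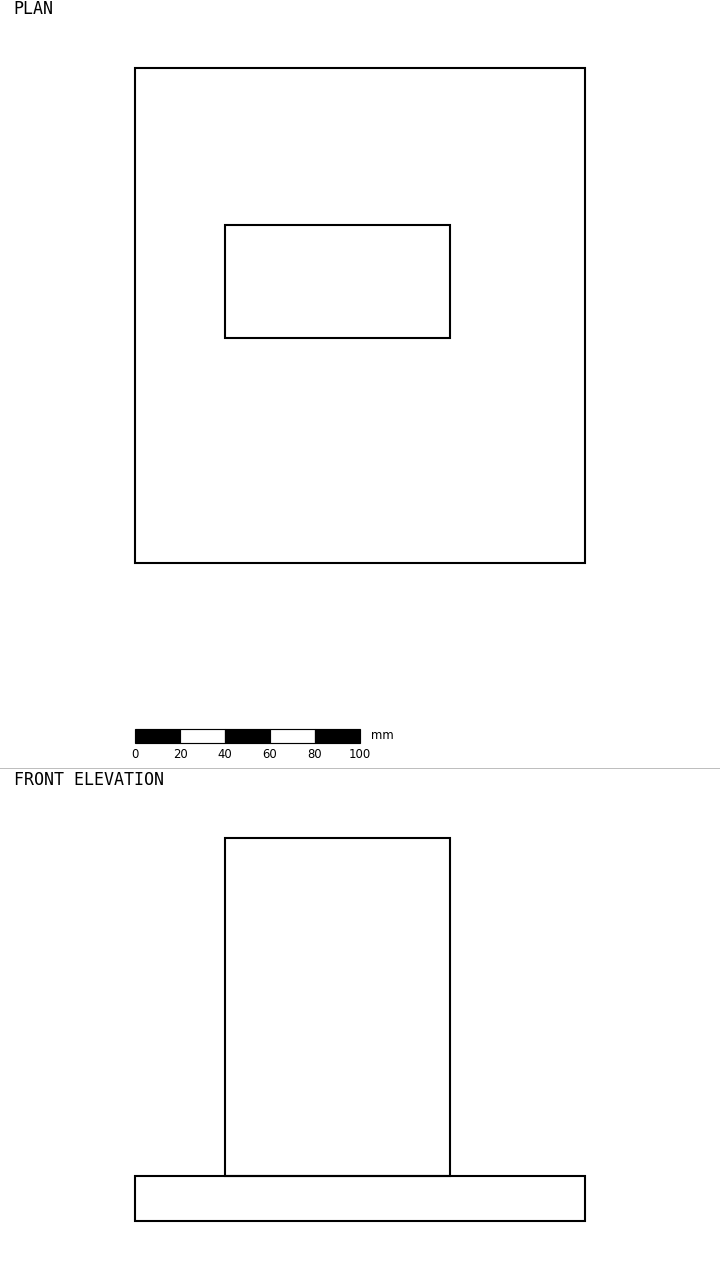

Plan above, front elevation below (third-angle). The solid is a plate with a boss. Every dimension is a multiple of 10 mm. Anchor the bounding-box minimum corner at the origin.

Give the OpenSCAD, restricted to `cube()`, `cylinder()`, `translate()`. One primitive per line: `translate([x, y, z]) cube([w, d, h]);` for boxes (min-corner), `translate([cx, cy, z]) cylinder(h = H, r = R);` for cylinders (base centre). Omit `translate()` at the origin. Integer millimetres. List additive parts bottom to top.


cube([200, 220, 20]);
translate([40, 100, 20]) cube([100, 50, 150]);


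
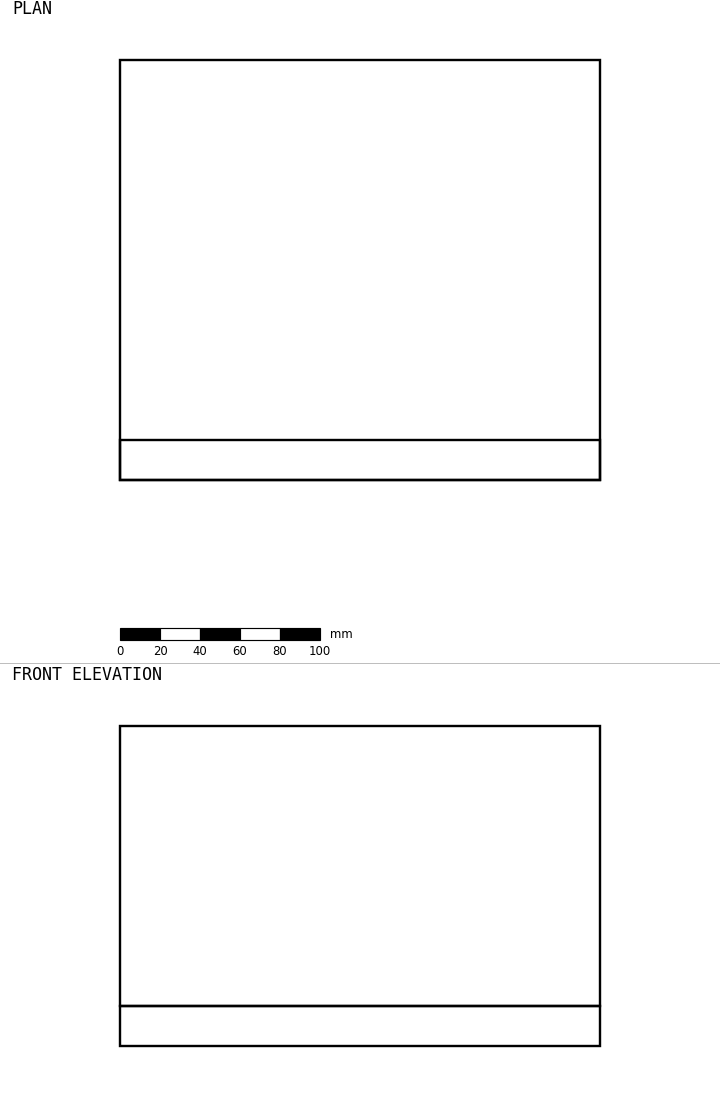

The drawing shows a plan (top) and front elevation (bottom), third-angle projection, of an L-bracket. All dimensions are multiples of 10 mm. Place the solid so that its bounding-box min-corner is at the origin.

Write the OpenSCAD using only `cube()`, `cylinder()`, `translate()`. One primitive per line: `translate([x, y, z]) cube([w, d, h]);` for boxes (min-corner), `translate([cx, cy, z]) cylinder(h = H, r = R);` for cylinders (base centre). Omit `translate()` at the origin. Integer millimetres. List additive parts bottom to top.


cube([240, 210, 20]);
translate([0, 0, 20]) cube([240, 20, 140]);
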